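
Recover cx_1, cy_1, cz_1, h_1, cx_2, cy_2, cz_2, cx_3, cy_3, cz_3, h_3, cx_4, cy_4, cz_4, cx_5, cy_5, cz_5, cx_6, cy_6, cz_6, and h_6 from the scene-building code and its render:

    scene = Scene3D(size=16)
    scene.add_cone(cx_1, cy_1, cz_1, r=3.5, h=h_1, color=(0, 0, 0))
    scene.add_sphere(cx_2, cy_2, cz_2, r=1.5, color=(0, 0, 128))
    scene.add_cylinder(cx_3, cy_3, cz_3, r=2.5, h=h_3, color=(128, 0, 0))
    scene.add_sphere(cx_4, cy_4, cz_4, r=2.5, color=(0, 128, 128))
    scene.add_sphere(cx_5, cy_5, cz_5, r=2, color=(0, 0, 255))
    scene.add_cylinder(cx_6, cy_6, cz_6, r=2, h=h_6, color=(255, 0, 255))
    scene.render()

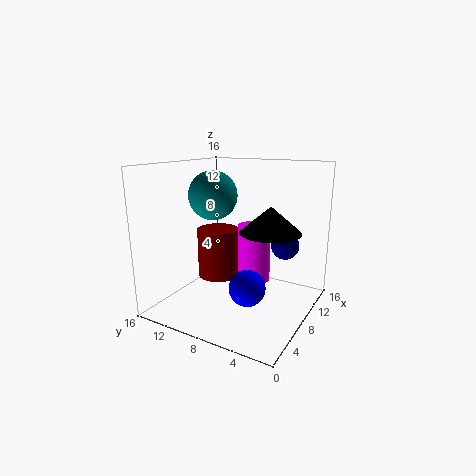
cx_1 = 10
cy_1 = 5
cz_1 = 8.5
h_1 = 3
cx_2 = 9.5
cy_2 = 3
cz_2 = 7.5
cx_3 = 10
cy_3 = 12
cz_3 = 2
h_3 = 6
cx_4 = 5.5
cy_4 = 9.5
cz_4 = 13
cx_5 = 6.5
cy_5 = 6
cz_5 = 3
cx_6 = 12
cy_6 = 8
cz_6 = 1.5
h_6 = 7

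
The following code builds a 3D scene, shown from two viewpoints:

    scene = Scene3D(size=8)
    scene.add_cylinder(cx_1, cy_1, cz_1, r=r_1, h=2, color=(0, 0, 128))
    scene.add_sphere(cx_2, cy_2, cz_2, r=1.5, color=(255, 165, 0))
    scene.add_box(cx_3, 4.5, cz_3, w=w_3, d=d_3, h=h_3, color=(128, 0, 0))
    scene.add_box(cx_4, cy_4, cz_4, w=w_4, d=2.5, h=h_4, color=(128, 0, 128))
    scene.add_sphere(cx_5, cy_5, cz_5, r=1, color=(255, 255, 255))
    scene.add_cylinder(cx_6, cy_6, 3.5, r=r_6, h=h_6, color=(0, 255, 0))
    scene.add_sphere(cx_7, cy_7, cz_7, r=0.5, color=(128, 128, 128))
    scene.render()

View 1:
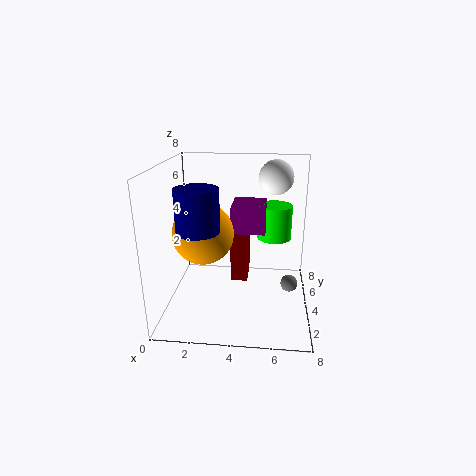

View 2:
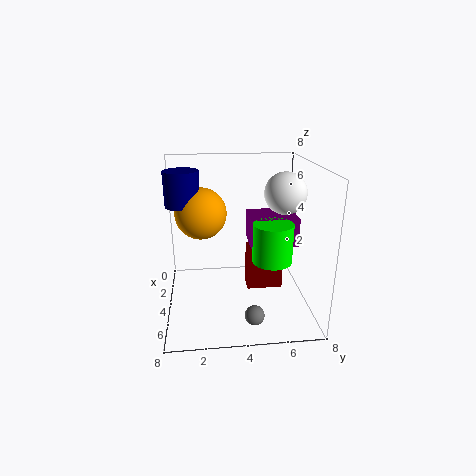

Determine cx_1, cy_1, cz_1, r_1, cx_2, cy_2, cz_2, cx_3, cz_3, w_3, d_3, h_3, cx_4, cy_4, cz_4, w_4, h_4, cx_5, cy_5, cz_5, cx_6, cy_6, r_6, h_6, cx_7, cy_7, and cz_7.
cx_1 = 2.5, cy_1 = 1, cz_1 = 5.5, r_1 = 1, cx_2 = 2.5, cy_2 = 2, cz_2 = 5, cx_3 = 3.5, cz_3 = 1, w_3 = 1, d_3 = 2, h_3 = 2.5, cx_4 = 3.5, cy_4 = 4.5, cz_4 = 4, w_4 = 2, h_4 = 1.5, cx_5 = 6, cy_5 = 6, cz_5 = 7, cx_6 = 6, cy_6 = 5.5, r_6 = 1, h_6 = 2, cx_7 = 7, cy_7 = 4.5, cz_7 = 1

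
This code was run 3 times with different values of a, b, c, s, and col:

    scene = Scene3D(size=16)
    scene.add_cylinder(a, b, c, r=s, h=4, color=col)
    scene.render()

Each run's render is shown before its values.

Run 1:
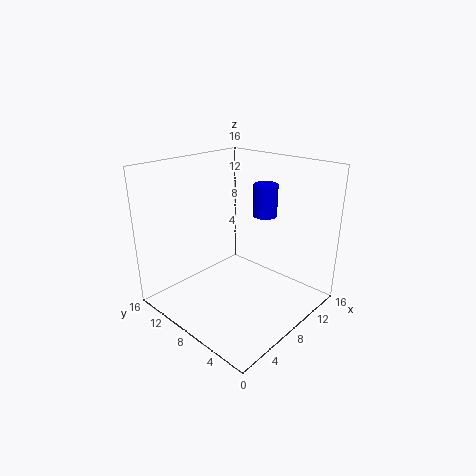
a = 14
b = 9
c = 8.75
s = 1.5
col = 'blue'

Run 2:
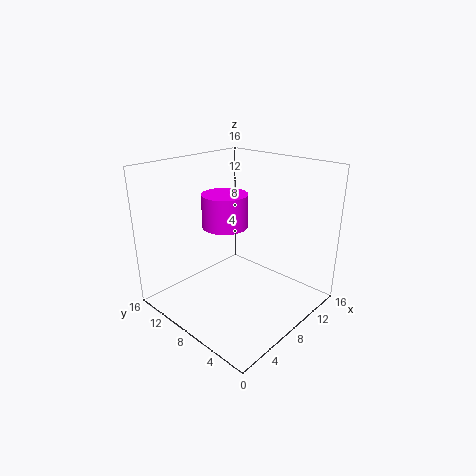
a = 9.5
b = 11.5
c = 8
s = 2.75
col = 'magenta'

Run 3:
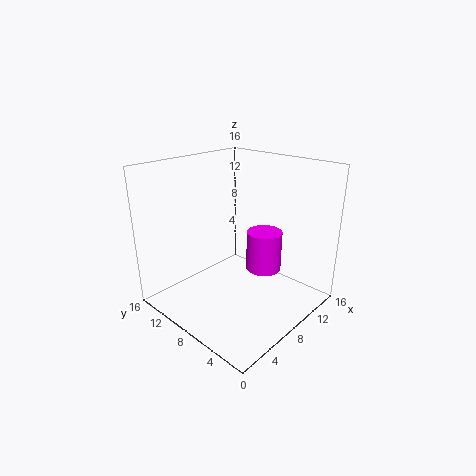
a = 7.25
b = 3.75
c = 6.25
s = 1.75
col = 'magenta'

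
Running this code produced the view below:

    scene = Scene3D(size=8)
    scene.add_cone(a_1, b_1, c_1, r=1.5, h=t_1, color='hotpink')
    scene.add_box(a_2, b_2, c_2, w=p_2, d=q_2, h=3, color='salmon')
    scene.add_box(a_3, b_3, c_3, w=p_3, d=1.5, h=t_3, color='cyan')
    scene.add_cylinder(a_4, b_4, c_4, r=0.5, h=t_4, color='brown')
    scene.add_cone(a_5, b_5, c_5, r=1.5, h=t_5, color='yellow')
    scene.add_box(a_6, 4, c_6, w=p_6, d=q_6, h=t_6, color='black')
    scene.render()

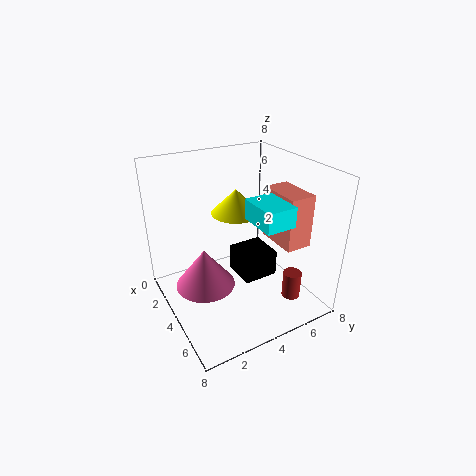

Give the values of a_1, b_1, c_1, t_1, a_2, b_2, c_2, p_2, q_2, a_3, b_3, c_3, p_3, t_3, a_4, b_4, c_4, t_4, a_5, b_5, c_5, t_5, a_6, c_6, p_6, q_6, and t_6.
a_1 = 5, b_1 = 1.5, c_1 = 2.5, t_1 = 2, a_2 = 3.5, b_2 = 6, c_2 = 3.5, p_2 = 2.5, q_2 = 1.5, a_3 = 5.5, b_3 = 3.5, c_3 = 6, p_3 = 2, t_3 = 1, a_4 = 6.5, b_4 = 6, c_4 = 1, t_4 = 1.5, a_5 = 2, b_5 = 5, c_5 = 4.5, t_5 = 1.5, a_6 = 3, c_6 = 1.5, p_6 = 2, q_6 = 2, t_6 = 1.5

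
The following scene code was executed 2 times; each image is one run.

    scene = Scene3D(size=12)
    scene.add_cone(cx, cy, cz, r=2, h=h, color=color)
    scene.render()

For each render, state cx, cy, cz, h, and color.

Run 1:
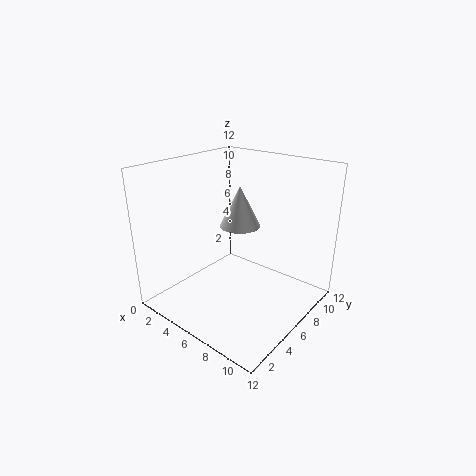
cx = 3, cy = 10, cz = 5, h = 4, color = 'white'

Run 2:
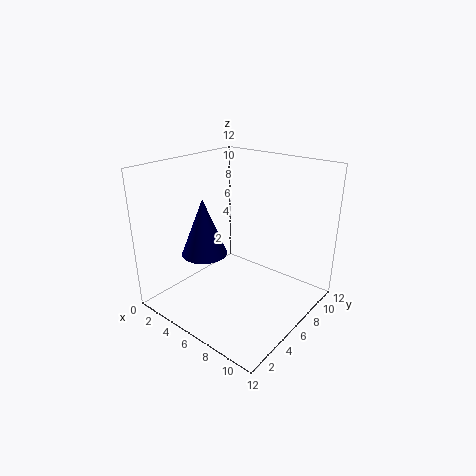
cx = 3, cy = 5, cz = 4, h = 5, color = 'navy'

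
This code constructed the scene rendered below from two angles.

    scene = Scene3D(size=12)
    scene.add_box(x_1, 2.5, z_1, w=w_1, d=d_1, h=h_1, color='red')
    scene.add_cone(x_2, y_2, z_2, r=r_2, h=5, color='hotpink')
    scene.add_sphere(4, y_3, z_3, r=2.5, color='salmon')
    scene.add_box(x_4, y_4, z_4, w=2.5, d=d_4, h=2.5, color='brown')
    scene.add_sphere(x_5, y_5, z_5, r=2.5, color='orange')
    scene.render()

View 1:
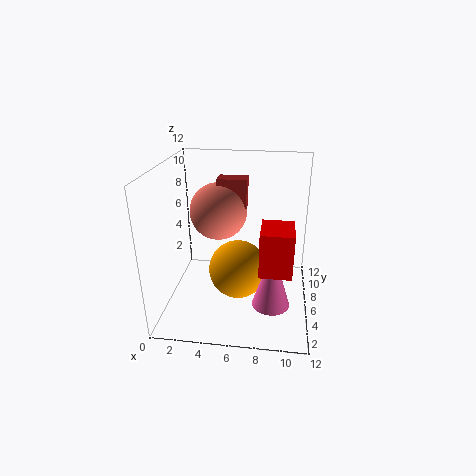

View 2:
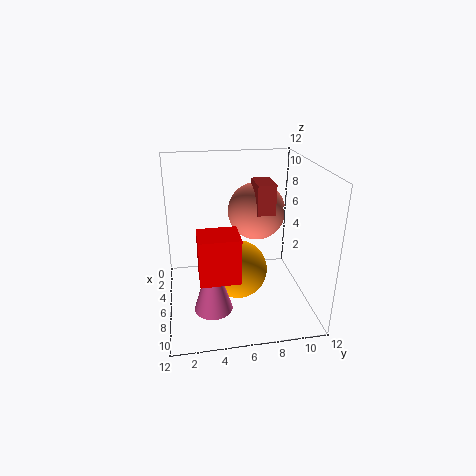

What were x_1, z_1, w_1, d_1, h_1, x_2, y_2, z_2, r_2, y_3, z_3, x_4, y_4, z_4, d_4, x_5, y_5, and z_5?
x_1 = 8, z_1 = 4.5, w_1 = 2.5, d_1 = 3, h_1 = 3.5, x_2 = 9, y_2 = 3.5, z_2 = 1.5, r_2 = 1.5, y_3 = 8, z_3 = 7.5, x_4 = 4, y_4 = 7.5, z_4 = 8, d_4 = 1.5, x_5 = 6, y_5 = 6, z_5 = 3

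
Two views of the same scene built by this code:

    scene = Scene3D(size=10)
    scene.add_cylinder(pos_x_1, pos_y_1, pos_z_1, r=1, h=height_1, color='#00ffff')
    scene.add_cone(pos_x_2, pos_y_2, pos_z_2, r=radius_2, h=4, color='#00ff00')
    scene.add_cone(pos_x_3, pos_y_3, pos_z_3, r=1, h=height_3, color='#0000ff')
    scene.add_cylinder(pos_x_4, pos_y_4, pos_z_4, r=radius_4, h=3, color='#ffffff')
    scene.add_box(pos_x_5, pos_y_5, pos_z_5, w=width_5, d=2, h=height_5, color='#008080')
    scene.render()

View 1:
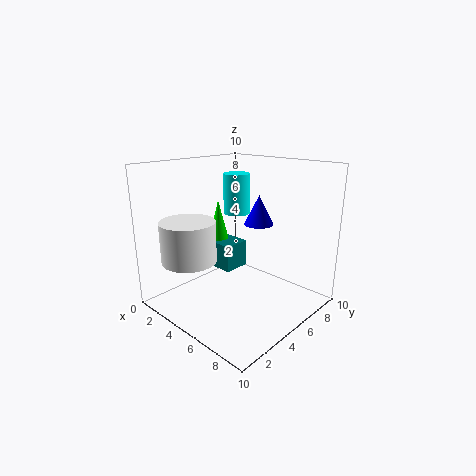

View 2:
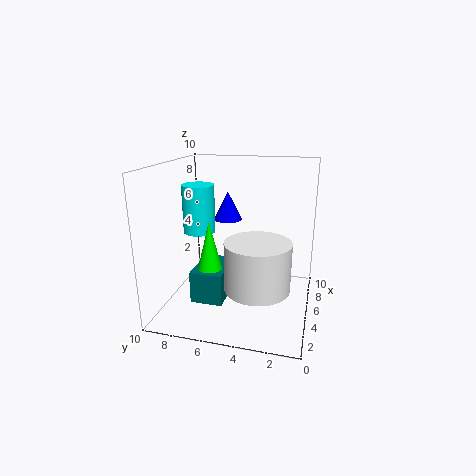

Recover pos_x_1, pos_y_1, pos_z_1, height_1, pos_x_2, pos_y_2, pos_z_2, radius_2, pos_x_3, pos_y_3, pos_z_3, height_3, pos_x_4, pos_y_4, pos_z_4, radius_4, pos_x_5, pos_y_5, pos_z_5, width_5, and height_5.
pos_x_1 = 3
pos_y_1 = 7
pos_z_1 = 6
height_1 = 3
pos_x_2 = 2
pos_y_2 = 6
pos_z_2 = 3
radius_2 = 1
pos_x_3 = 6
pos_y_3 = 6
pos_z_3 = 6
height_3 = 2
pos_x_4 = 2
pos_y_4 = 3
pos_z_4 = 3
radius_4 = 2
pos_x_5 = 1
pos_y_5 = 5
pos_z_5 = 2
width_5 = 3
height_5 = 2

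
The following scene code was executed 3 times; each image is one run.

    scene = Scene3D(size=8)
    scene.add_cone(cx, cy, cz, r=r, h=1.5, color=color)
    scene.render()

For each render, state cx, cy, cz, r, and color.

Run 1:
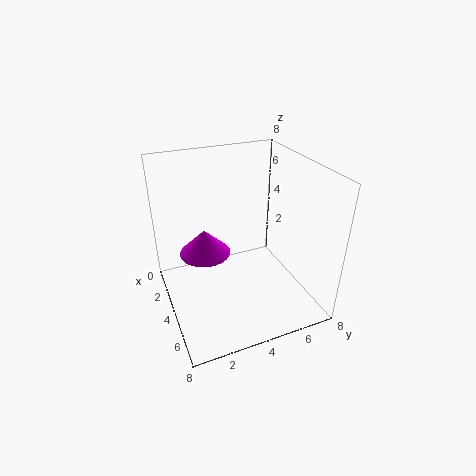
cx = 2.5
cy = 2.5
cz = 2.5
r = 1.5
color = 'magenta'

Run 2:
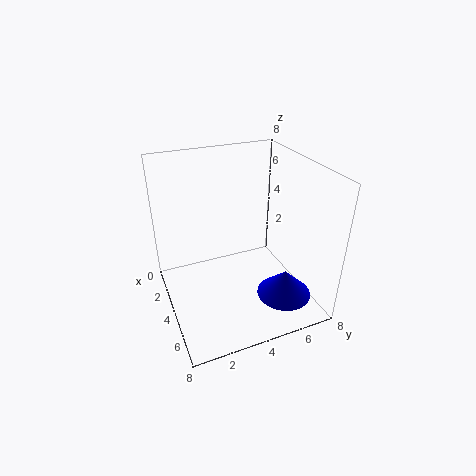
cx = 6
cy = 6
cz = 1
r = 1.5
color = 'blue'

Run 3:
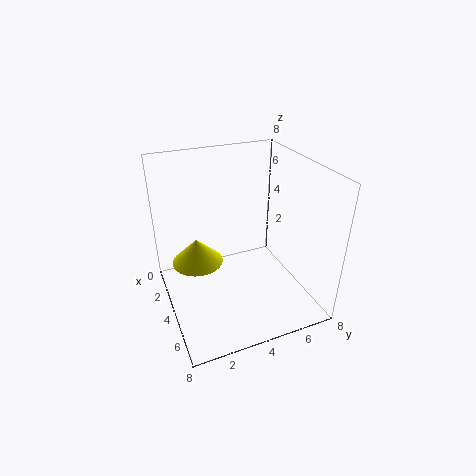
cx = 2.5
cy = 2
cz = 2
r = 1.5
color = 'yellow'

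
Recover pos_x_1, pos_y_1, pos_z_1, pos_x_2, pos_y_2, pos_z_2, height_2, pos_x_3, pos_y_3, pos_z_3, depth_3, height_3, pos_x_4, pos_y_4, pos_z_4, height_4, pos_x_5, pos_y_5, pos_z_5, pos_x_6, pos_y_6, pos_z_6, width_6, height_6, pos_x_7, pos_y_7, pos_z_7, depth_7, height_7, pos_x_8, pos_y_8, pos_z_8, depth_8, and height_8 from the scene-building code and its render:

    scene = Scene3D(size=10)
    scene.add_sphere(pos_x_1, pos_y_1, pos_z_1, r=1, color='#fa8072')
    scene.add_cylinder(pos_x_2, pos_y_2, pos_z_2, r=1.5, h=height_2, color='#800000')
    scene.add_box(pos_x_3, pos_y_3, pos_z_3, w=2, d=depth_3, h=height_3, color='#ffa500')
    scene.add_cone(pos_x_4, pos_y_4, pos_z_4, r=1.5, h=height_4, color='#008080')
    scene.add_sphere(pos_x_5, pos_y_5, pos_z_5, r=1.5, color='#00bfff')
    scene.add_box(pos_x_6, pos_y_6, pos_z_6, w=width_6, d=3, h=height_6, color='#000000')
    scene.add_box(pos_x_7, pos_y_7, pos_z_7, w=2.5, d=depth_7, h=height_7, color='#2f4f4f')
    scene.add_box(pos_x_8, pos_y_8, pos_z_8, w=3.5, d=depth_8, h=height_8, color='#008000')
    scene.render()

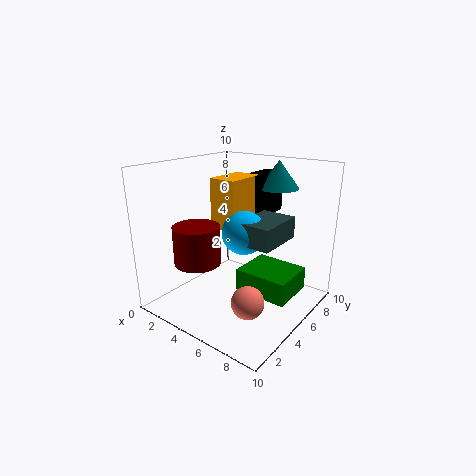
pos_x_1 = 8; pos_y_1 = 2; pos_z_1 = 2.5; pos_x_2 = 4; pos_y_2 = 2; pos_z_2 = 4; height_2 = 2.5; pos_x_3 = 3; pos_y_3 = 4.5; pos_z_3 = 5.5; depth_3 = 3; height_3 = 3.5; pos_x_4 = 6; pos_y_4 = 8.5; pos_z_4 = 8; height_4 = 2; pos_x_5 = 5.5; pos_y_5 = 5; pos_z_5 = 5.5; pos_x_6 = 4; pos_y_6 = 7; pos_z_6 = 6; width_6 = 1.5; height_6 = 3; pos_x_7 = 5.5; pos_y_7 = 4; pos_z_7 = 5; depth_7 = 3.5; height_7 = 1.5; pos_x_8 = 6; pos_y_8 = 3.5; pos_z_8 = 2; depth_8 = 3; height_8 = 1.5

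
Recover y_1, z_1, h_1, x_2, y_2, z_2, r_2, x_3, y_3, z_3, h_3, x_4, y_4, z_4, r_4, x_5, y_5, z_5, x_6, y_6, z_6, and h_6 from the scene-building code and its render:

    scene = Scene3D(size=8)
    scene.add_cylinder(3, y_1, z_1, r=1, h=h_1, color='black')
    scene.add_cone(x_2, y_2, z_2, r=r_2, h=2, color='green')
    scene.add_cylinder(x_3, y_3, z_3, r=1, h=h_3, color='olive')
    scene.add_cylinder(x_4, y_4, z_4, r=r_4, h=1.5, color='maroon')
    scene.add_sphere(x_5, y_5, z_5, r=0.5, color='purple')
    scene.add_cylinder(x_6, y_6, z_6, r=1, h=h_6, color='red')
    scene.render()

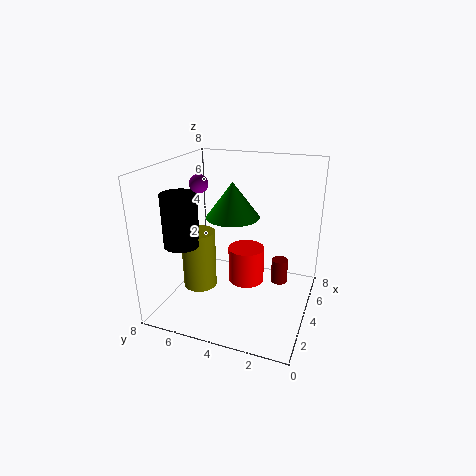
y_1 = 7
z_1 = 3.5
h_1 = 3
x_2 = 4.5
y_2 = 4.5
z_2 = 5
r_2 = 1.5
x_3 = 4
y_3 = 6.5
z_3 = 0.5
h_3 = 3.5
x_4 = 6
y_4 = 2
z_4 = 0.5
r_4 = 0.5
x_5 = 3.5
y_5 = 6
z_5 = 7
x_6 = 4
y_6 = 3.5
z_6 = 1.5
h_6 = 2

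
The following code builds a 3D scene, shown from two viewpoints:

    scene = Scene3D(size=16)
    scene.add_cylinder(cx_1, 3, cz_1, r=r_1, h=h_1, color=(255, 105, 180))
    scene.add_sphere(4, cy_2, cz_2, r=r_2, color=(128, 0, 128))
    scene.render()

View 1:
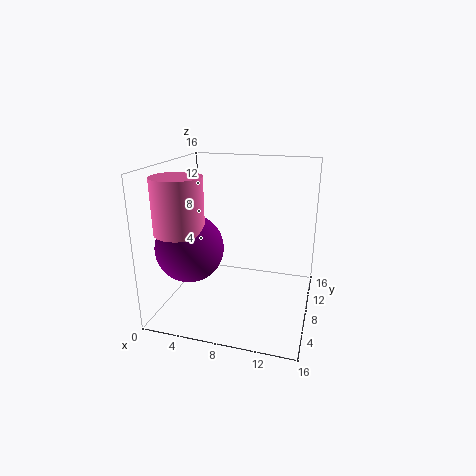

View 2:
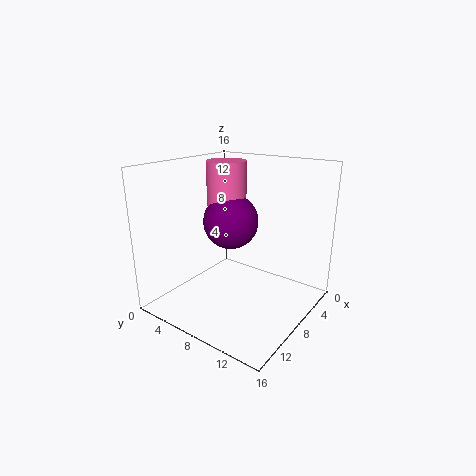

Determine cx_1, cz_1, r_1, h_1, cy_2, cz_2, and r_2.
cx_1 = 3.5; cz_1 = 10; r_1 = 2.5; h_1 = 5.5; cy_2 = 4; cz_2 = 8; r_2 = 3.5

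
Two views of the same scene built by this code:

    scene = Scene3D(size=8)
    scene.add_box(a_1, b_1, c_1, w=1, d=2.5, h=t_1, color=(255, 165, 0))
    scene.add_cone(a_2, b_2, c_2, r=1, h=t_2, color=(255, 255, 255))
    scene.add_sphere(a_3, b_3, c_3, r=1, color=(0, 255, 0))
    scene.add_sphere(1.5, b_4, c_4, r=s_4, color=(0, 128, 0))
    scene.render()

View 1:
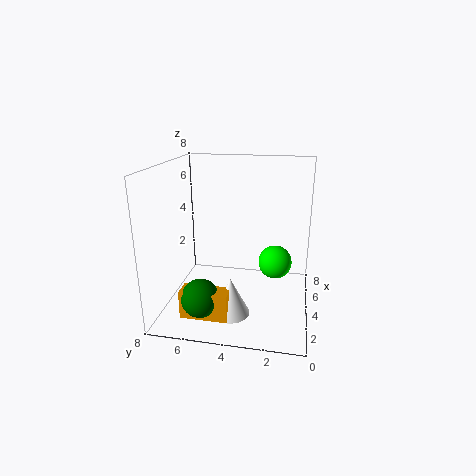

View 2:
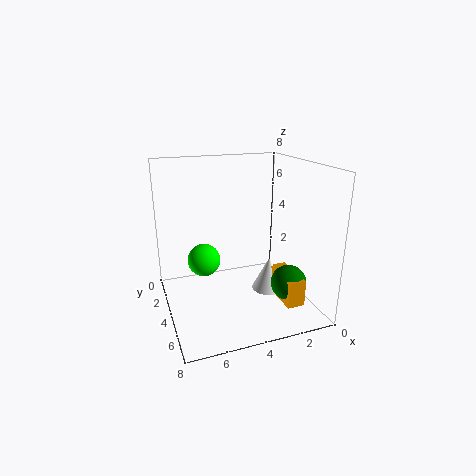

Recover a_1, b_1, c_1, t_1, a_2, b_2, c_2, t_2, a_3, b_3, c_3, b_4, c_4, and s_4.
a_1 = 1
b_1 = 4
c_1 = 0.5
t_1 = 1.5
a_2 = 2
b_2 = 4
c_2 = 0.5
t_2 = 2
a_3 = 5.5
b_3 = 2
c_3 = 2
b_4 = 5.5
c_4 = 1.5
s_4 = 1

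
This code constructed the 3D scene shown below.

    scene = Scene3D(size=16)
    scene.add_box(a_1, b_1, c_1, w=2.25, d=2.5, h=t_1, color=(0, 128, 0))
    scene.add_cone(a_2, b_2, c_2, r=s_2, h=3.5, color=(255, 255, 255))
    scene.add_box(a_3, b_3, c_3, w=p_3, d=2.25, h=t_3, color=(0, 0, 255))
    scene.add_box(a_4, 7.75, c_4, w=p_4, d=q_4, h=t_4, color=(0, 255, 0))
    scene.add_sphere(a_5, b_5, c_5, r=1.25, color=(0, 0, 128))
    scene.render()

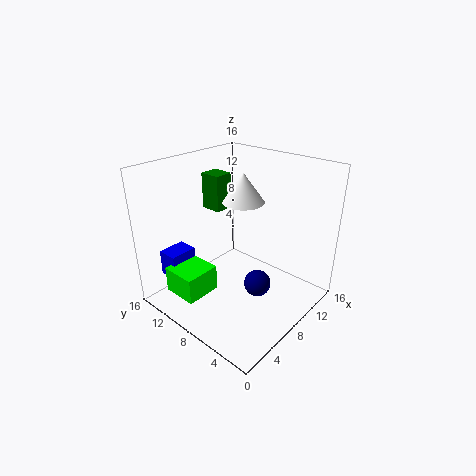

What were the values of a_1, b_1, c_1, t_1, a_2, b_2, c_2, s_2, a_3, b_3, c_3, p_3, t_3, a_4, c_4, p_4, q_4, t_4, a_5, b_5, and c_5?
a_1 = 8.75, b_1 = 11.75, c_1 = 9.75, t_1 = 4.25, a_2 = 11.25, b_2 = 10, c_2 = 10.75, s_2 = 2.5, a_3 = 1.25, b_3 = 11, c_3 = 4.5, p_3 = 3, t_3 = 2.75, a_4 = 0.5, c_4 = 3.5, p_4 = 3.75, q_4 = 3.75, t_4 = 2.75, a_5 = 4.5, b_5 = 2.5, c_5 = 6.5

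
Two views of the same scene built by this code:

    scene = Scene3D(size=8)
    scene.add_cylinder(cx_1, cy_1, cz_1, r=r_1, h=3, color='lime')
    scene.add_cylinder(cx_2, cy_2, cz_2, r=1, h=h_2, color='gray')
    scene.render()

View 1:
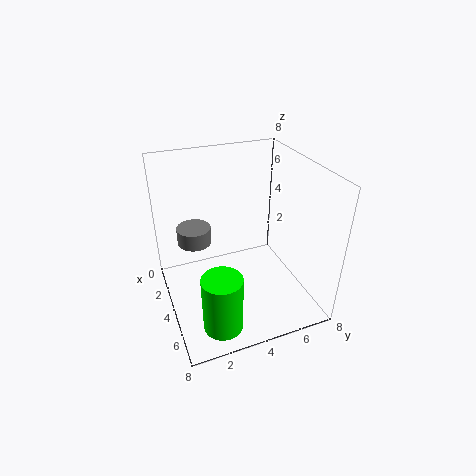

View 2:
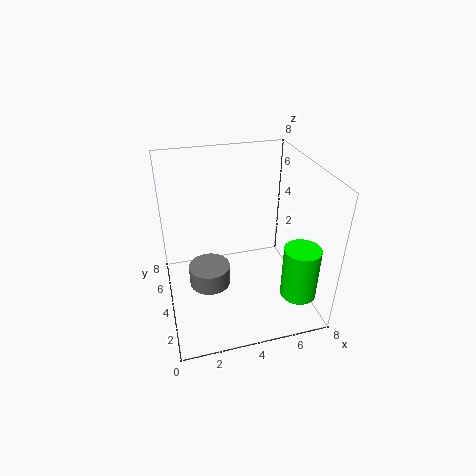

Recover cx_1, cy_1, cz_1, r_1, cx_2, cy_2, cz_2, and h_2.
cx_1 = 7; cy_1 = 2; cz_1 = 1; r_1 = 1; cx_2 = 2; cy_2 = 2; cz_2 = 3; h_2 = 1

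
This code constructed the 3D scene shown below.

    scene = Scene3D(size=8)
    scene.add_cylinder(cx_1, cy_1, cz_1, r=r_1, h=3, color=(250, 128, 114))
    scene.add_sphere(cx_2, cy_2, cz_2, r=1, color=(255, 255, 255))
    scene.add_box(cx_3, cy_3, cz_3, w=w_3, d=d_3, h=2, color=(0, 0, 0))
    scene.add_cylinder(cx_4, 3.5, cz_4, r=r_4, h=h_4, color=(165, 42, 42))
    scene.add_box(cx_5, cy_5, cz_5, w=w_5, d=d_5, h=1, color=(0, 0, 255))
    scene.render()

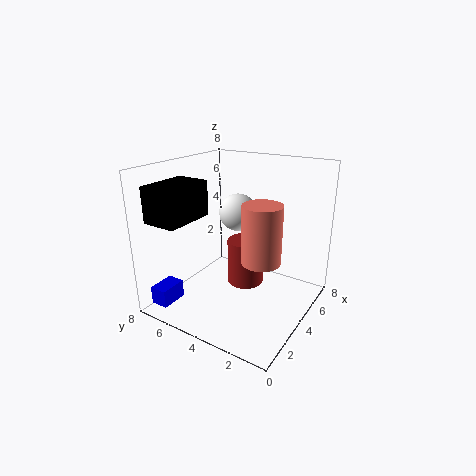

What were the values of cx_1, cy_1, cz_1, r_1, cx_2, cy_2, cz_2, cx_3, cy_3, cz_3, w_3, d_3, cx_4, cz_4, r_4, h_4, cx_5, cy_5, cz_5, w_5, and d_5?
cx_1 = 3
cy_1 = 2
cz_1 = 3.5
r_1 = 1
cx_2 = 4
cy_2 = 4
cz_2 = 5.5
cx_3 = 1
cy_3 = 6
cz_3 = 5
w_3 = 3
d_3 = 2
cx_4 = 4
cz_4 = 1.5
r_4 = 1
h_4 = 2.5
cx_5 = 0.5
cy_5 = 6.5
cz_5 = 0.5
w_5 = 1.5
d_5 = 1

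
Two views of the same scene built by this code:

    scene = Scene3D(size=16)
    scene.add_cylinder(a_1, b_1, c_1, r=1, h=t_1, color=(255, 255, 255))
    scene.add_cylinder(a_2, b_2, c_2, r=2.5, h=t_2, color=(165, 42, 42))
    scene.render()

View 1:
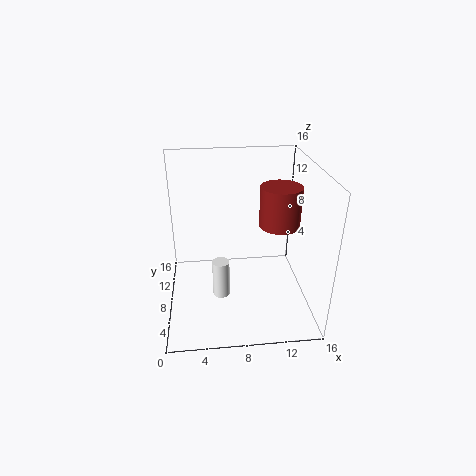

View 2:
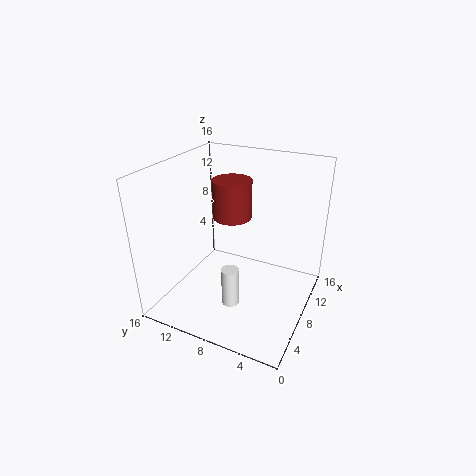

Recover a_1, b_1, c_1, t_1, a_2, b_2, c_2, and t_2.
a_1 = 6
b_1 = 8
c_1 = 0.5
t_1 = 4.5
a_2 = 13.5
b_2 = 11.5
c_2 = 7.5
t_2 = 5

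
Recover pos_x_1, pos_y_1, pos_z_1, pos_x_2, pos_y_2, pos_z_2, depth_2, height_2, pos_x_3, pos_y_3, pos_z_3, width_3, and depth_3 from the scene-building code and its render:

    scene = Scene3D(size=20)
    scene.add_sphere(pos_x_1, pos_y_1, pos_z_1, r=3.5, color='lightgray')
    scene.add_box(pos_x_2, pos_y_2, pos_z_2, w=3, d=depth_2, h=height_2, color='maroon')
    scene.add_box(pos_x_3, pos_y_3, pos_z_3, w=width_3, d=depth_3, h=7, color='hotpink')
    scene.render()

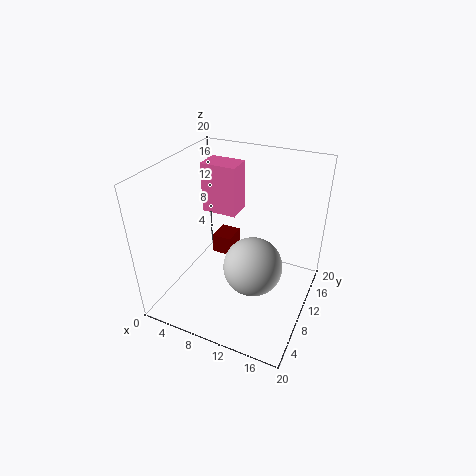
pos_x_1 = 14.5
pos_y_1 = 4.5
pos_z_1 = 10.5
pos_x_2 = 4.5
pos_y_2 = 12.5
pos_z_2 = 4.5
depth_2 = 3.5
height_2 = 3
pos_x_3 = 4
pos_y_3 = 11
pos_z_3 = 12.5
width_3 = 5
depth_3 = 3.5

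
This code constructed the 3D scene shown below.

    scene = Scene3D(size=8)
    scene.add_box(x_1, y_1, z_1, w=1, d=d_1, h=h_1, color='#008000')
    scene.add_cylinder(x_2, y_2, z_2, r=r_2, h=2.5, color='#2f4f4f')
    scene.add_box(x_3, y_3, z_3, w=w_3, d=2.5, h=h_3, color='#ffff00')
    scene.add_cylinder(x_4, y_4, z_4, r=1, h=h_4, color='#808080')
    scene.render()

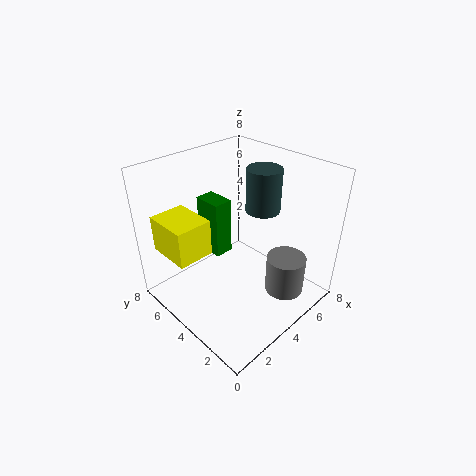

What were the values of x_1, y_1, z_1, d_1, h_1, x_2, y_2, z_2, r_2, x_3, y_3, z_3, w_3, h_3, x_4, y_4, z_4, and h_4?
x_1 = 2.5
y_1 = 4
z_1 = 3.5
d_1 = 1.5
h_1 = 3
x_2 = 6
y_2 = 4
z_2 = 5
r_2 = 1
x_3 = 0.5
y_3 = 4.5
z_3 = 3.5
w_3 = 2
h_3 = 2
x_4 = 4.5
y_4 = 1
z_4 = 2
h_4 = 2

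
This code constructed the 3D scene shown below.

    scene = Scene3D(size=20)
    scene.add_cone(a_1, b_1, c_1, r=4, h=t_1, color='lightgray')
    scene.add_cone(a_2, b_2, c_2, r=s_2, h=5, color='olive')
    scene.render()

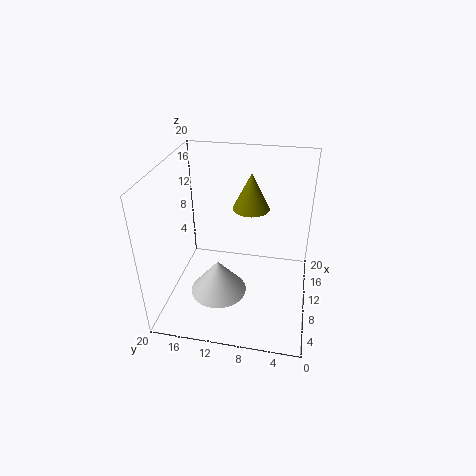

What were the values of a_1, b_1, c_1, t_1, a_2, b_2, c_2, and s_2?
a_1 = 8, b_1 = 12.5, c_1 = 2, t_1 = 5, a_2 = 11.5, b_2 = 8.5, c_2 = 14, s_2 = 2.5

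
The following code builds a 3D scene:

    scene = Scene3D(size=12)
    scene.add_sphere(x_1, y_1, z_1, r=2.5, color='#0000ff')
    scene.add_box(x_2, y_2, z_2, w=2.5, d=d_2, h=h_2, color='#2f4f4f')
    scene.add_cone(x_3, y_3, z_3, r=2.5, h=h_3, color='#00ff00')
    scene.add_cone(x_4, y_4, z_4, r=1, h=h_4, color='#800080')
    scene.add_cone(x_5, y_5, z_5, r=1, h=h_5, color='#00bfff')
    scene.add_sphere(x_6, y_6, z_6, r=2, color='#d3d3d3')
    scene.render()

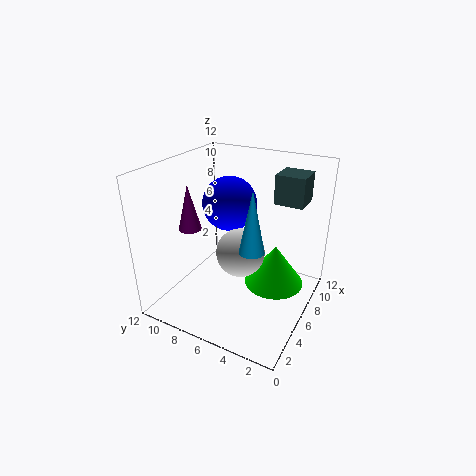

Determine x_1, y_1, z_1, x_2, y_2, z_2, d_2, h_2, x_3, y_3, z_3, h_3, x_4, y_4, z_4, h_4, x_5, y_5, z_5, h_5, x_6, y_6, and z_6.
x_1 = 9; y_1 = 8.5; z_1 = 7.5; x_2 = 8.5; y_2 = 1.5; z_2 = 8.5; d_2 = 2.5; h_2 = 2.5; x_3 = 7; y_3 = 3; z_3 = 2; h_3 = 3.5; x_4 = 5.5; y_4 = 10.5; z_4 = 6; h_4 = 4; x_5 = 4.5; y_5 = 4; z_5 = 6; h_5 = 5; x_6 = 5.5; y_6 = 5.5; z_6 = 5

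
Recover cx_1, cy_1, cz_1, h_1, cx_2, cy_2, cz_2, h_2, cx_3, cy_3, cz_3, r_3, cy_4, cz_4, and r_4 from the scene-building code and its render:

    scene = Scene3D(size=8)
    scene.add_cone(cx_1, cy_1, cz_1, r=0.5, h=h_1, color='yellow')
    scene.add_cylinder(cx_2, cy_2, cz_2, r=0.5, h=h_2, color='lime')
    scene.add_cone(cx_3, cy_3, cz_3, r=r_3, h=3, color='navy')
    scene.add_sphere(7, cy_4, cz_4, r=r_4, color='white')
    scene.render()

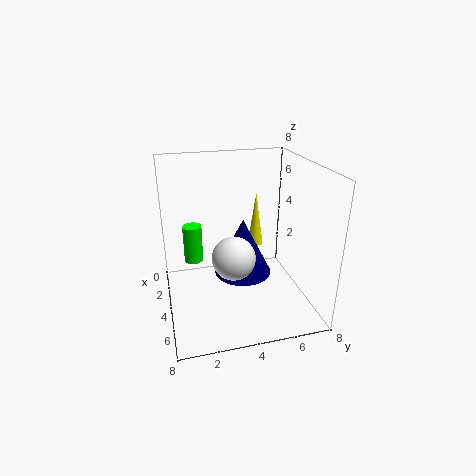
cx_1 = 1
cy_1 = 6
cz_1 = 2
h_1 = 3.5
cx_2 = 4
cy_2 = 1.5
cz_2 = 3
h_2 = 2
cx_3 = 5
cy_3 = 4
cz_3 = 2.5
r_3 = 1.5
cy_4 = 3
cz_4 = 4.5
r_4 = 1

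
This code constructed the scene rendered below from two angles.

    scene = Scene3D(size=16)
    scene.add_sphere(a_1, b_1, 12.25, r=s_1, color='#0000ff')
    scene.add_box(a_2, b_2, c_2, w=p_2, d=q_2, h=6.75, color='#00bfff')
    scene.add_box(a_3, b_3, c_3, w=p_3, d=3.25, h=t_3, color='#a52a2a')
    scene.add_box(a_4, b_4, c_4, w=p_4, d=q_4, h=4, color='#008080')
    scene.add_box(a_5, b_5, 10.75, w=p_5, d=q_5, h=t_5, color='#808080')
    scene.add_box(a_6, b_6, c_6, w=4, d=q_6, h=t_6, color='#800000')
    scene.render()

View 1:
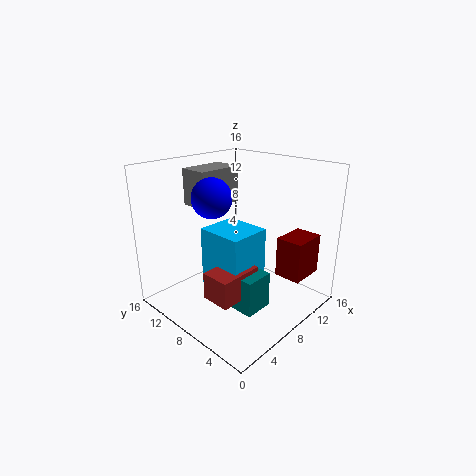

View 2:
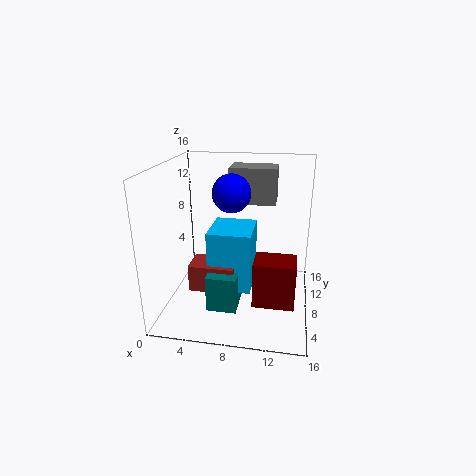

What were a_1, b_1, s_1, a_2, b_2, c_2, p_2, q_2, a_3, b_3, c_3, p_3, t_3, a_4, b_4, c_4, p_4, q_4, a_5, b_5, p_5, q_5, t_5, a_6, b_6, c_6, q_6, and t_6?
a_1 = 6.75
b_1 = 10.75
s_1 = 2.25
a_2 = 5
b_2 = 5.5
c_2 = 2.5
p_2 = 4.75
q_2 = 5.25
a_3 = 3
b_3 = 5
c_3 = 2.5
p_3 = 5
t_3 = 3
a_4 = 5.25
b_4 = 3.75
c_4 = 1
p_4 = 3.25
q_4 = 5.25
a_5 = 6.25
b_5 = 11.5
p_5 = 5.5
q_5 = 3.5
t_5 = 4.25
a_6 = 10.5
b_6 = 1.5
c_6 = 3.75
q_6 = 3
t_6 = 4.5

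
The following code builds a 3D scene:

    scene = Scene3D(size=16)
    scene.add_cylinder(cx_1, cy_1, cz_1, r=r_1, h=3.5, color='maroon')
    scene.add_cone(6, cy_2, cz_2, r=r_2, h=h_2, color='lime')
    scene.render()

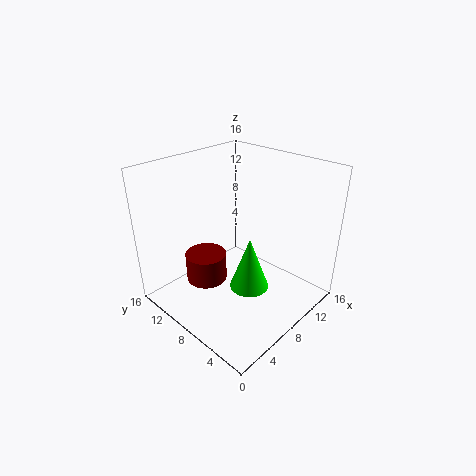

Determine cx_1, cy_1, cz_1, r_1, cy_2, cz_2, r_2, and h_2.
cx_1 = 7, cy_1 = 12.5, cz_1 = 1, r_1 = 2.5, cy_2 = 4.5, cz_2 = 4.5, r_2 = 2, h_2 = 5.5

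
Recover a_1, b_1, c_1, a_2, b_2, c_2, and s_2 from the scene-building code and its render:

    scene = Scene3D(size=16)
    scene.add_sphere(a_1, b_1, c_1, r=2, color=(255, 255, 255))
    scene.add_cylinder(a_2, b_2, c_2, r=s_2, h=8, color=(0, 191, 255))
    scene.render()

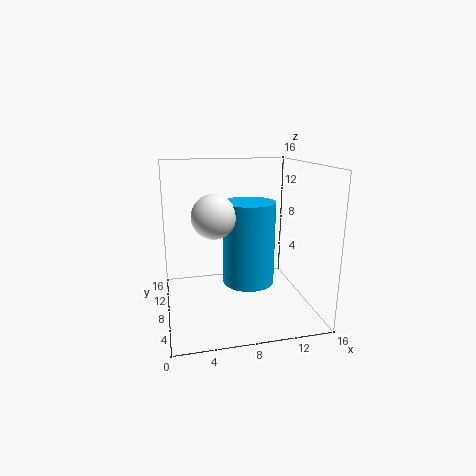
a_1 = 4.5; b_1 = 2.5; c_1 = 12; a_2 = 8; b_2 = 3.5; c_2 = 5; s_2 = 2.5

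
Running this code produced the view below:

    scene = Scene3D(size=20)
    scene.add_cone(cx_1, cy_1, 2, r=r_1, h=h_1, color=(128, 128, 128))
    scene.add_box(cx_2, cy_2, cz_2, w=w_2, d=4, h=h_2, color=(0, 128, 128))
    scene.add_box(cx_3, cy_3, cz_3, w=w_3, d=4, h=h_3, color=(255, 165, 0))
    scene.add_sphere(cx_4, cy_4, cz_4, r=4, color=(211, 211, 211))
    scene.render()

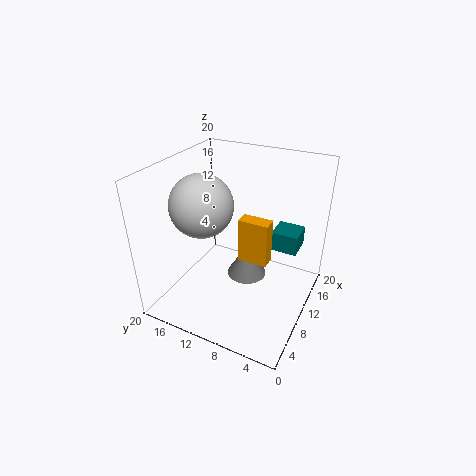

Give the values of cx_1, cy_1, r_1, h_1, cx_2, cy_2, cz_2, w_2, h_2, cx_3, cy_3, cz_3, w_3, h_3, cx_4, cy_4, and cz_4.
cx_1 = 13; cy_1 = 10; r_1 = 3; h_1 = 5; cx_2 = 15; cy_2 = 3; cz_2 = 6; w_2 = 4; h_2 = 3; cx_3 = 8; cy_3 = 5; cz_3 = 8; w_3 = 2; h_3 = 6; cx_4 = 6; cy_4 = 13; cz_4 = 16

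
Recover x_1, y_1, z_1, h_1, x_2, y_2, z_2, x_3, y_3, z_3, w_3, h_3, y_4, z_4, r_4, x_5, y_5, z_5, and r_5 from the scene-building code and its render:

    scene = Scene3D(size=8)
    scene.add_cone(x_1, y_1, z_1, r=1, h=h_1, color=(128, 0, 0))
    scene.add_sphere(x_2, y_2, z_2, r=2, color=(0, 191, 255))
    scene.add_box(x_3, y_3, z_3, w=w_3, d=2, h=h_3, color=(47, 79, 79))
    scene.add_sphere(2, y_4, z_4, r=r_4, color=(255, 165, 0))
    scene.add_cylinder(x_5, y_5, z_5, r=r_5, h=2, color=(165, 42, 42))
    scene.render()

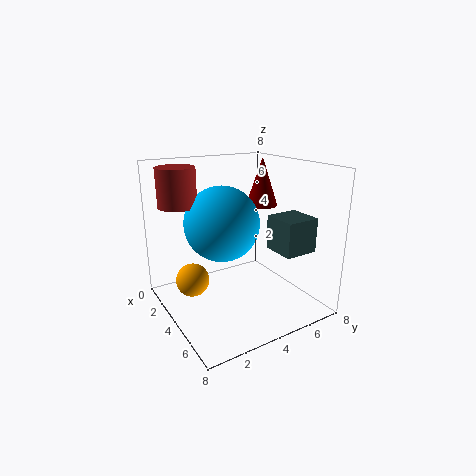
x_1 = 2, y_1 = 7, z_1 = 5, h_1 = 3, x_2 = 4, y_2 = 3, z_2 = 5, x_3 = 4, y_3 = 6, z_3 = 3, w_3 = 2, h_3 = 2, y_4 = 2, z_4 = 1, r_4 = 1, x_5 = 3, y_5 = 1, z_5 = 6, r_5 = 1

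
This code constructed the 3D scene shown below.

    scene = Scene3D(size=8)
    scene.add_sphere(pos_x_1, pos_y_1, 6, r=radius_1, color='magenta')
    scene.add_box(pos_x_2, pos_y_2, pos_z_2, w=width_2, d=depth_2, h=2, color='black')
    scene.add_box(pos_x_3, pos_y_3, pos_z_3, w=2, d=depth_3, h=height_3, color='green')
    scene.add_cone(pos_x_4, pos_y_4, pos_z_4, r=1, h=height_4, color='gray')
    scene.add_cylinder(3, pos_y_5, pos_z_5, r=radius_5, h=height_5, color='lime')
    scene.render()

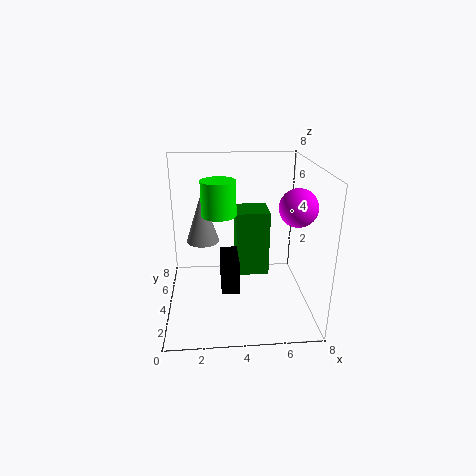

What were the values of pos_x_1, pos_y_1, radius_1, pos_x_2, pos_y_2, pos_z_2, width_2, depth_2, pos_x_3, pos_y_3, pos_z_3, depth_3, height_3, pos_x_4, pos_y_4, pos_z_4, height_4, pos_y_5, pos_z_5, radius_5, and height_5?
pos_x_1 = 7; pos_y_1 = 3; radius_1 = 1; pos_x_2 = 3; pos_y_2 = 3; pos_z_2 = 1; width_2 = 1; depth_2 = 2; pos_x_3 = 4; pos_y_3 = 5; pos_z_3 = 1; depth_3 = 2; height_3 = 4; pos_x_4 = 2; pos_y_4 = 6; pos_z_4 = 3; height_4 = 3; pos_y_5 = 5; pos_z_5 = 5; radius_5 = 1; height_5 = 2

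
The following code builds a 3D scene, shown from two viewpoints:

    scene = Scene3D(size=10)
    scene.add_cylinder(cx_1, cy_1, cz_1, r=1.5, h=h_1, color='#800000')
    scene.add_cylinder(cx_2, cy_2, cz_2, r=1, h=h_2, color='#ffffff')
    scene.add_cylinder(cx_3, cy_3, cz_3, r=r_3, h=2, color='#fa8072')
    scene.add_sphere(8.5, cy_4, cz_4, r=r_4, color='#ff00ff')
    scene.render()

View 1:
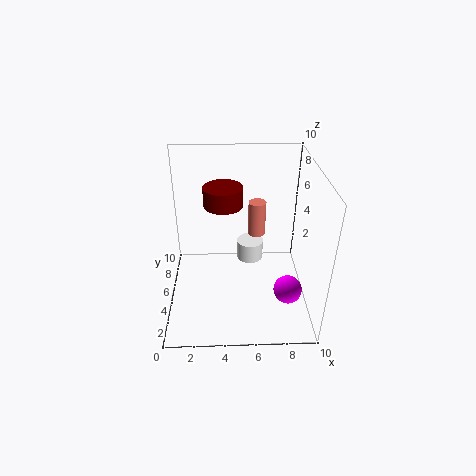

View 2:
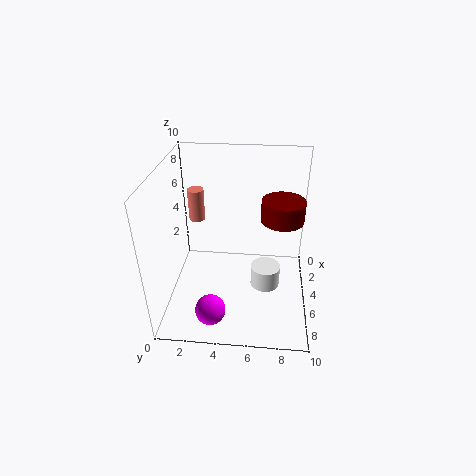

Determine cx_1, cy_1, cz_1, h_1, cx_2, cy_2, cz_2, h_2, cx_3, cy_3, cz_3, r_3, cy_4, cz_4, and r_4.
cx_1 = 4, cy_1 = 8, cz_1 = 6, h_1 = 1.5, cx_2 = 6, cy_2 = 7, cz_2 = 2, h_2 = 1.5, cx_3 = 6, cy_3 = 2.5, cz_3 = 7, r_3 = 0.5, cy_4 = 3.5, cz_4 = 1.5, r_4 = 1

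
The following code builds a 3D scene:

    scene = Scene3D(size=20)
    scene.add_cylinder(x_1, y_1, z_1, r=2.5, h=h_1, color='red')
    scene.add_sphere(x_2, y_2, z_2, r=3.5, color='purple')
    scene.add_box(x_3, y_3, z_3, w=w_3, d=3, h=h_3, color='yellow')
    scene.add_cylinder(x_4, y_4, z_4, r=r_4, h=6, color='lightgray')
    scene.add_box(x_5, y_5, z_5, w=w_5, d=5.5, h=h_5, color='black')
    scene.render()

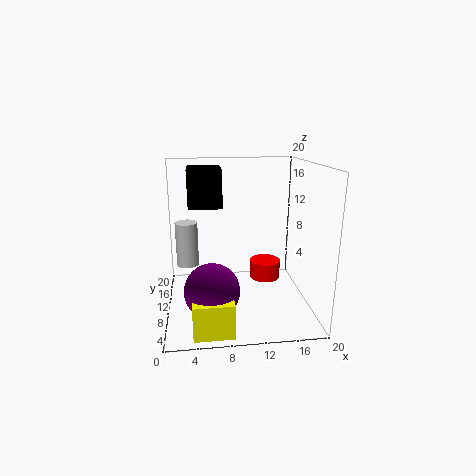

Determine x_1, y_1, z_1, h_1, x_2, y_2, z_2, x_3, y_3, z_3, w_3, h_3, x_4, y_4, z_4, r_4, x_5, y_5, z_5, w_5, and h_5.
x_1 = 15.5; y_1 = 17; z_1 = 0.5; h_1 = 3; x_2 = 6; y_2 = 4.5; z_2 = 5; x_3 = 3.5; y_3 = 0.5; z_3 = 0.5; w_3 = 5; h_3 = 4.5; x_4 = 3; y_4 = 10; z_4 = 6.5; r_4 = 1.5; x_5 = 3.5; y_5 = 4.5; z_5 = 15.5; w_5 = 4; h_5 = 4.5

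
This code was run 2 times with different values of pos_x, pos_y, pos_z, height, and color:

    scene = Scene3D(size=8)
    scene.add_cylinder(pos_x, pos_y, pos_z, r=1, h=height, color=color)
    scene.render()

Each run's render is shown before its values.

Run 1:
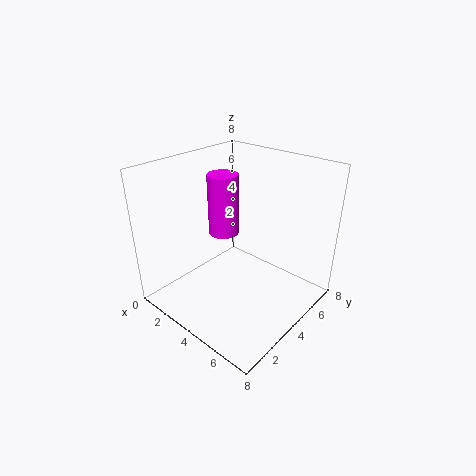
pos_x = 1
pos_y = 6
pos_z = 2.5
height = 4
color = 'magenta'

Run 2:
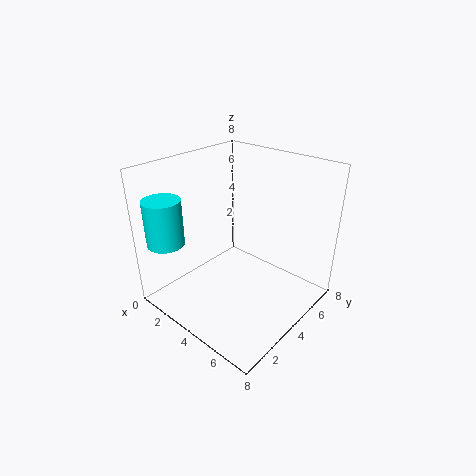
pos_x = 1.5
pos_y = 1
pos_z = 4
height = 2.5
color = 'cyan'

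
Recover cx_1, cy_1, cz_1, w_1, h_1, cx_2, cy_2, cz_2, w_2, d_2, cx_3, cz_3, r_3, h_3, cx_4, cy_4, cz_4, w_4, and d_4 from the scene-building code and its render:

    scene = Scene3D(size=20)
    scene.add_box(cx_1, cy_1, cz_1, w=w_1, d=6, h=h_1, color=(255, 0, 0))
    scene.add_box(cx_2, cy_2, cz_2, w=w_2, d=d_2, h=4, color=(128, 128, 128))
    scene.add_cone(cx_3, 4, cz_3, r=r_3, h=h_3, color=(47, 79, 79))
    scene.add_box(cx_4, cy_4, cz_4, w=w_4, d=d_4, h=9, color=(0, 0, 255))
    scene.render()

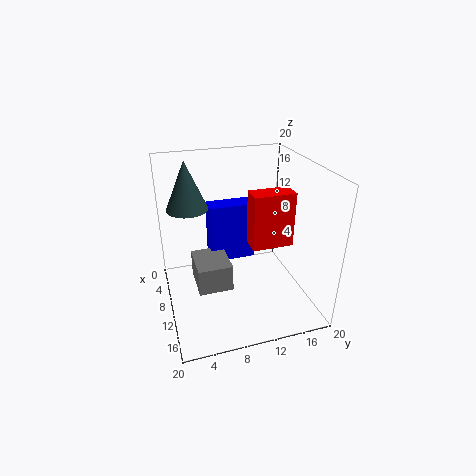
cx_1 = 8; cy_1 = 12; cz_1 = 8; w_1 = 3; h_1 = 8; cx_2 = 5; cy_2 = 4; cz_2 = 2; w_2 = 6; d_2 = 5; cx_3 = 5; cz_3 = 13; r_3 = 3; h_3 = 7; cx_4 = 3; cy_4 = 7; cz_4 = 4; w_4 = 3; d_4 = 7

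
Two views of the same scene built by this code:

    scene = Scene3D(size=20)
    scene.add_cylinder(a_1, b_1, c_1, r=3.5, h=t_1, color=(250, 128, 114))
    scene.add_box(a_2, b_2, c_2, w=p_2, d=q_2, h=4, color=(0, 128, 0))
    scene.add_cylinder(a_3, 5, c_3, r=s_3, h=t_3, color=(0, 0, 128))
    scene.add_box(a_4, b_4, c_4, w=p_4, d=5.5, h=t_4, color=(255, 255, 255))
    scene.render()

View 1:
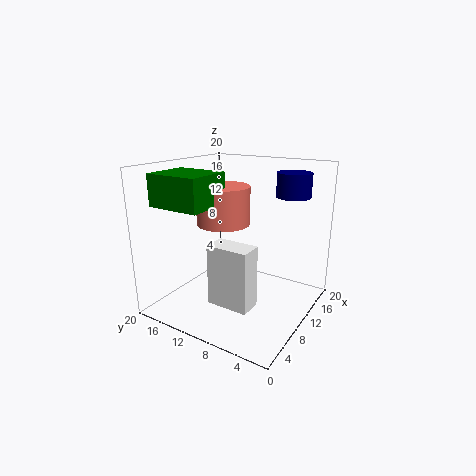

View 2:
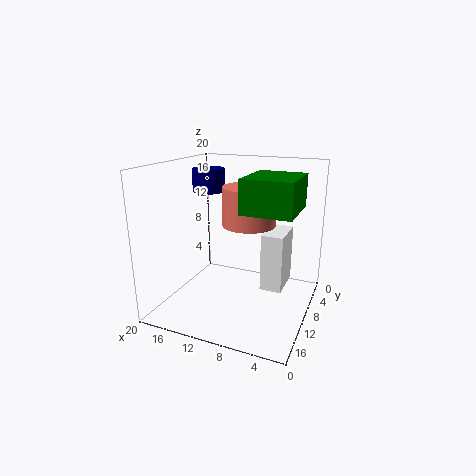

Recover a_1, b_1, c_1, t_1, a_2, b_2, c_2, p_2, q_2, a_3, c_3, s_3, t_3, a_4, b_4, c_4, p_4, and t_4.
a_1 = 8, b_1 = 11, c_1 = 12.5, t_1 = 5, a_2 = 1, b_2 = 10, c_2 = 15.5, p_2 = 6, q_2 = 7, a_3 = 17, c_3 = 15, s_3 = 2.5, t_3 = 3.5, a_4 = 3.5, b_4 = 5, c_4 = 3, p_4 = 3, t_4 = 8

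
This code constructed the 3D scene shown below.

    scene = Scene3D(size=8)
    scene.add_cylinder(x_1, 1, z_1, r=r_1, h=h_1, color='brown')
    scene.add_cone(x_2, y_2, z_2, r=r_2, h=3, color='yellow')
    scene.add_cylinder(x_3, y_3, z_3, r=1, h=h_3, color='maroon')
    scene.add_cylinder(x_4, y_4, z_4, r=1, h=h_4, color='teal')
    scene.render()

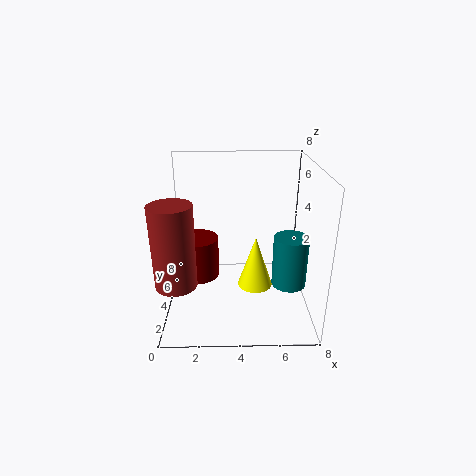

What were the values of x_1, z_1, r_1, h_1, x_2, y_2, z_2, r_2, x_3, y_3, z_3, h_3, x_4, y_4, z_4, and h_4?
x_1 = 1; z_1 = 3; r_1 = 1; h_1 = 4; x_2 = 5; y_2 = 4; z_2 = 1; r_2 = 1; x_3 = 2; y_3 = 2; z_3 = 3; h_3 = 2; x_4 = 7; y_4 = 4; z_4 = 1; h_4 = 3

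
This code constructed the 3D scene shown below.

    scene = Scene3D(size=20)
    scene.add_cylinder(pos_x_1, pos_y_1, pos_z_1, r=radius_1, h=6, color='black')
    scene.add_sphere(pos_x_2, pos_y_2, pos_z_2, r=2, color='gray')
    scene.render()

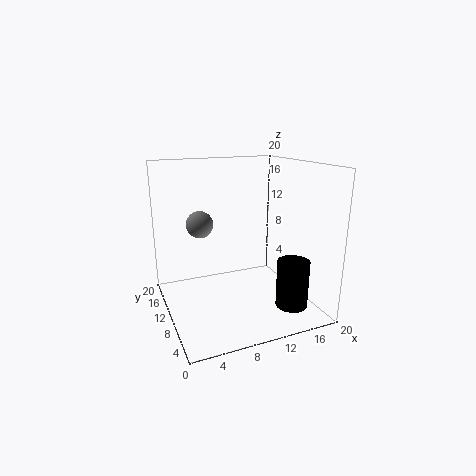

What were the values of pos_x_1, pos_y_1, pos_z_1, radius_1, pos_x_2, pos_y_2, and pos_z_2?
pos_x_1 = 14, pos_y_1 = 2, pos_z_1 = 3, radius_1 = 2, pos_x_2 = 6, pos_y_2 = 15, pos_z_2 = 11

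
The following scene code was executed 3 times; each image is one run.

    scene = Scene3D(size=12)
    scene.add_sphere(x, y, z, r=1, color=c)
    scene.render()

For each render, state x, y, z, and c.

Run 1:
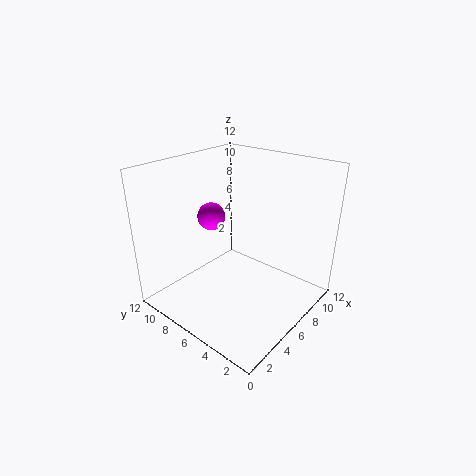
x = 3, y = 6, z = 9, c = 'magenta'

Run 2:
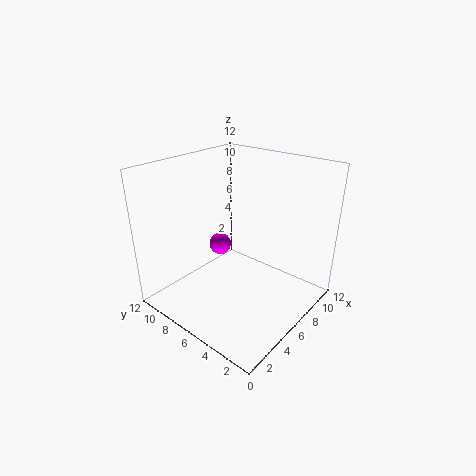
x = 7, y = 9, z = 4, c = 'magenta'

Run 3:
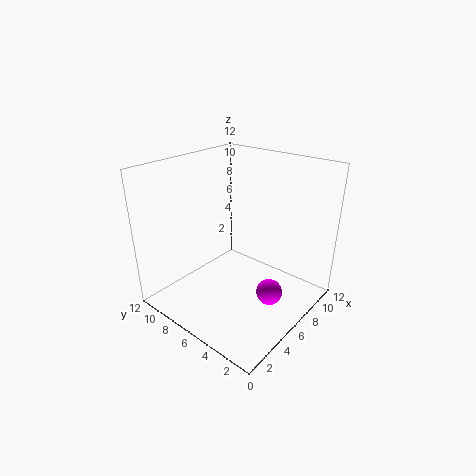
x = 5, y = 2, z = 3, c = 'magenta'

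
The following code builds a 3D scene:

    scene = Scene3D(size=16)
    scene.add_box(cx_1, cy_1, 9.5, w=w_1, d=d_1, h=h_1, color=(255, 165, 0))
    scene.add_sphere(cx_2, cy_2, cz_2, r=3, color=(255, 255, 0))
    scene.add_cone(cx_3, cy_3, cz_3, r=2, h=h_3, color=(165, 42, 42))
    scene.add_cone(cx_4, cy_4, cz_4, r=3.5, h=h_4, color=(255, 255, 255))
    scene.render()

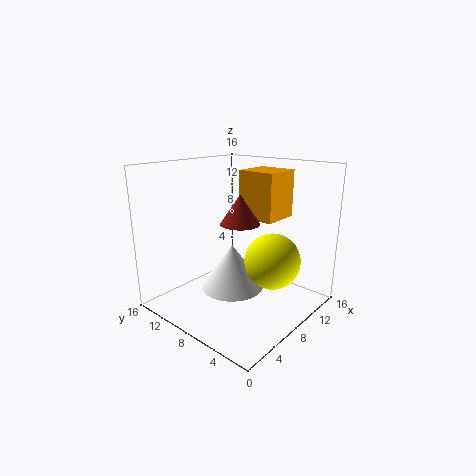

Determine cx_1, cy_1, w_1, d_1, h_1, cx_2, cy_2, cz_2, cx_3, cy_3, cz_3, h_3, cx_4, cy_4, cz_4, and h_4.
cx_1 = 10.5; cy_1 = 5.5; w_1 = 4.5; d_1 = 4.5; h_1 = 5.5; cx_2 = 9; cy_2 = 4; cz_2 = 6; cx_3 = 6; cy_3 = 6; cz_3 = 10.5; h_3 = 3; cx_4 = 7; cy_4 = 8; cz_4 = 2.5; h_4 = 5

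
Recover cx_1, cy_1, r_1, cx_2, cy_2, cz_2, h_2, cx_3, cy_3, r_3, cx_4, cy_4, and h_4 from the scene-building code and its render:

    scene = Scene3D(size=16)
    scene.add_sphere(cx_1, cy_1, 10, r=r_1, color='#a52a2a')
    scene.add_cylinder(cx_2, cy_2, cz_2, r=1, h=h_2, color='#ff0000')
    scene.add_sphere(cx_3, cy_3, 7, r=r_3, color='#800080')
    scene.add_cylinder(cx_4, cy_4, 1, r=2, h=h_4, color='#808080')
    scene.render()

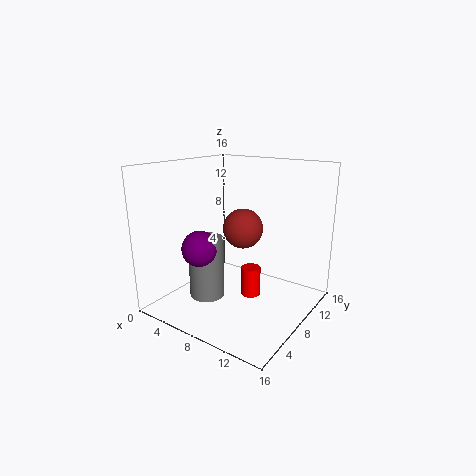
cx_1 = 10; cy_1 = 6; r_1 = 2; cx_2 = 11; cy_2 = 6; cz_2 = 3; h_2 = 3; cx_3 = 5; cy_3 = 5; r_3 = 2; cx_4 = 5; cy_4 = 6; h_4 = 7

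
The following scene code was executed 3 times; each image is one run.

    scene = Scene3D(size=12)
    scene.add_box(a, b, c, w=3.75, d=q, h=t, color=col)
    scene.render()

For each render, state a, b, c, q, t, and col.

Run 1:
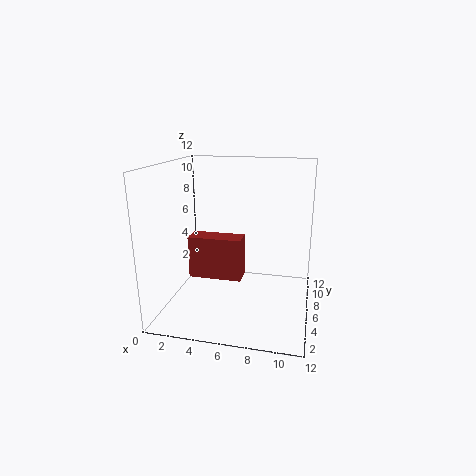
a = 3.5; b = 1.25; c = 4.5; q = 1.5; t = 3; col = 'brown'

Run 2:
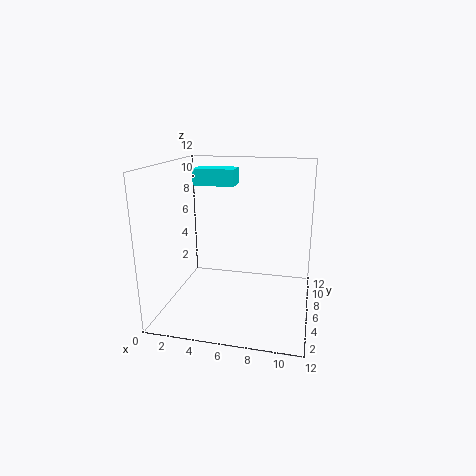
a = 1.25; b = 8.5; c = 9.75; q = 2.25; t = 1.5; col = 'cyan'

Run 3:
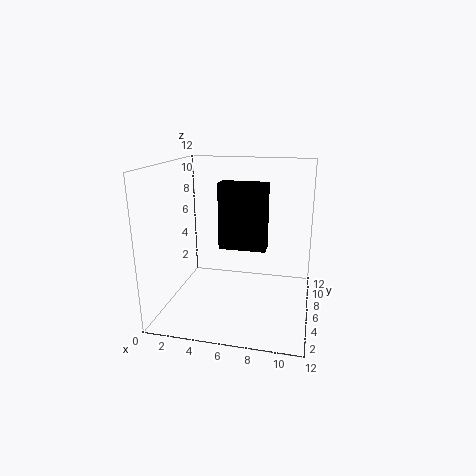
a = 4.75; b = 4.5; c = 5.5; q = 1.5; t = 5.25; col = 'black'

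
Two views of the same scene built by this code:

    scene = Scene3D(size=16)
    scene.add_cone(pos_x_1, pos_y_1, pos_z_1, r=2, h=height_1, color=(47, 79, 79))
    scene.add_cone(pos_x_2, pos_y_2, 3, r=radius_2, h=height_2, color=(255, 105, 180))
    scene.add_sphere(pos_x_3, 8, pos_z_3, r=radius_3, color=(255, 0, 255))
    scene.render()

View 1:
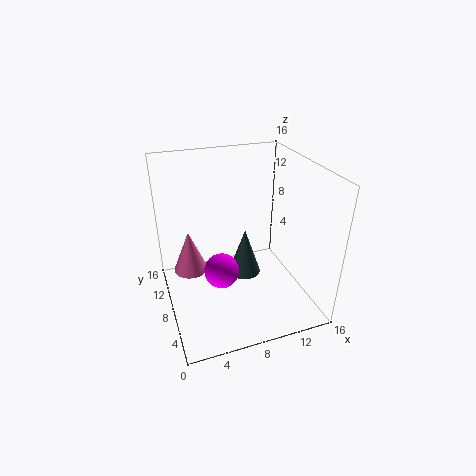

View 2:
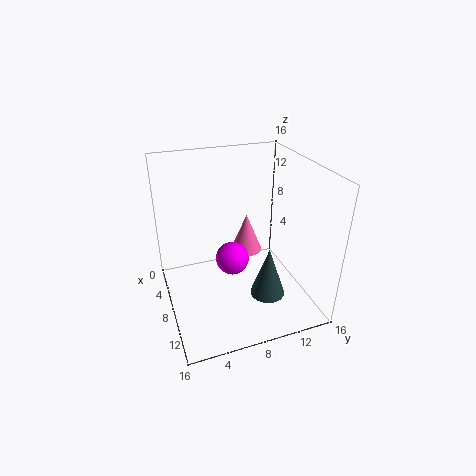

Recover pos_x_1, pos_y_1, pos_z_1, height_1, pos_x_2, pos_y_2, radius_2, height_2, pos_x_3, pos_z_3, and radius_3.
pos_x_1 = 10; pos_y_1 = 11; pos_z_1 = 1; height_1 = 6; pos_x_2 = 3; pos_y_2 = 11; radius_2 = 2; height_2 = 5; pos_x_3 = 6; pos_z_3 = 4; radius_3 = 2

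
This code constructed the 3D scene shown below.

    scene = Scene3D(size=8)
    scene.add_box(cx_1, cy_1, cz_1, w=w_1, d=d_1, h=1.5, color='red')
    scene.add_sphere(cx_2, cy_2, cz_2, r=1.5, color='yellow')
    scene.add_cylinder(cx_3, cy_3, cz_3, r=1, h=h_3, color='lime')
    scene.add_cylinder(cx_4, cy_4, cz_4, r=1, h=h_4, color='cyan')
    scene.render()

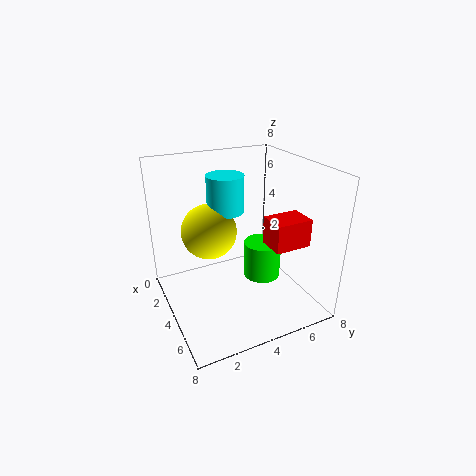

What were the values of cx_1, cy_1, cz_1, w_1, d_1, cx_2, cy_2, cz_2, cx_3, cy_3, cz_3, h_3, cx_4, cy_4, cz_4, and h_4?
cx_1 = 5
cy_1 = 5
cz_1 = 4
w_1 = 1.5
d_1 = 2
cx_2 = 3.5
cy_2 = 2.5
cz_2 = 4.5
cx_3 = 5
cy_3 = 5
cz_3 = 2
h_3 = 2
cx_4 = 3.5
cy_4 = 3.5
cz_4 = 5.5
h_4 = 2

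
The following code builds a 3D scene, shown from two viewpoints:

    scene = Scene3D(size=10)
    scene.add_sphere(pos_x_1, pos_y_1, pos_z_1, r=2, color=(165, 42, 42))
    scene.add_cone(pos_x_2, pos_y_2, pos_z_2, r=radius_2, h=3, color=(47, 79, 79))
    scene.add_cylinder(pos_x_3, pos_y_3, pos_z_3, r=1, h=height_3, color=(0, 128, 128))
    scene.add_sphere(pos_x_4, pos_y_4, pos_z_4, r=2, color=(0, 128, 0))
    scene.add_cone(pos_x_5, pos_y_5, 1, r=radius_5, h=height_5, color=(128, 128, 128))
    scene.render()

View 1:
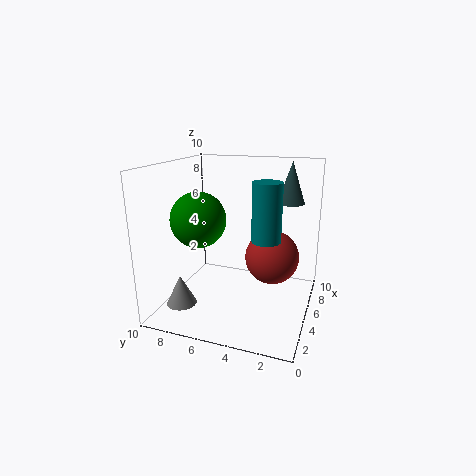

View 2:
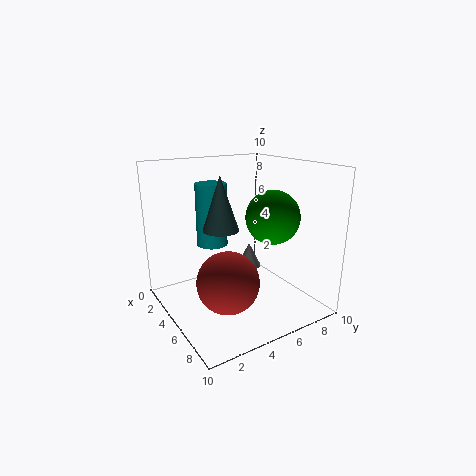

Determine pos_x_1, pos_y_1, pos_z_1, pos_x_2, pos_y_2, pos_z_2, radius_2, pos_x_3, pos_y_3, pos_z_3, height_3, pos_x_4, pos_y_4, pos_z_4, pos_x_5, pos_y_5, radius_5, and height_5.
pos_x_1 = 7
pos_y_1 = 3
pos_z_1 = 3
pos_x_2 = 8
pos_y_2 = 2
pos_z_2 = 7
radius_2 = 1
pos_x_3 = 5
pos_y_3 = 3
pos_z_3 = 5
height_3 = 4
pos_x_4 = 5
pos_y_4 = 8
pos_z_4 = 6
pos_x_5 = 2
pos_y_5 = 8
radius_5 = 1
height_5 = 2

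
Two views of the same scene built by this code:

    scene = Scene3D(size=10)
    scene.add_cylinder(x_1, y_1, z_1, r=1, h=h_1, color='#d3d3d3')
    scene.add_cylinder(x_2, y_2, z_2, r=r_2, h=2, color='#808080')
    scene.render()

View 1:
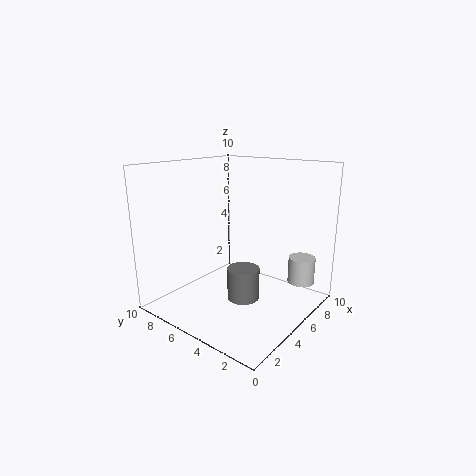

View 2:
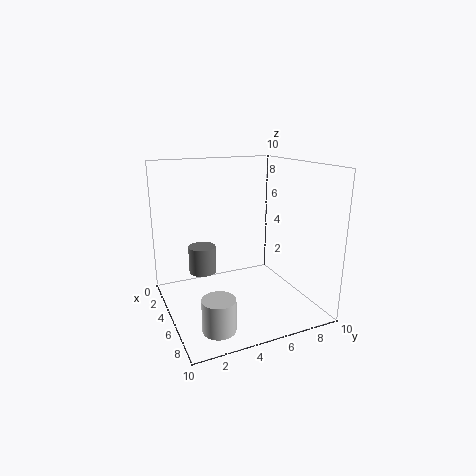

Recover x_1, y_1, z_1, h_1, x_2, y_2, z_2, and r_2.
x_1 = 9, y_1 = 2, z_1 = 1, h_1 = 2, x_2 = 3, y_2 = 3, z_2 = 2, r_2 = 1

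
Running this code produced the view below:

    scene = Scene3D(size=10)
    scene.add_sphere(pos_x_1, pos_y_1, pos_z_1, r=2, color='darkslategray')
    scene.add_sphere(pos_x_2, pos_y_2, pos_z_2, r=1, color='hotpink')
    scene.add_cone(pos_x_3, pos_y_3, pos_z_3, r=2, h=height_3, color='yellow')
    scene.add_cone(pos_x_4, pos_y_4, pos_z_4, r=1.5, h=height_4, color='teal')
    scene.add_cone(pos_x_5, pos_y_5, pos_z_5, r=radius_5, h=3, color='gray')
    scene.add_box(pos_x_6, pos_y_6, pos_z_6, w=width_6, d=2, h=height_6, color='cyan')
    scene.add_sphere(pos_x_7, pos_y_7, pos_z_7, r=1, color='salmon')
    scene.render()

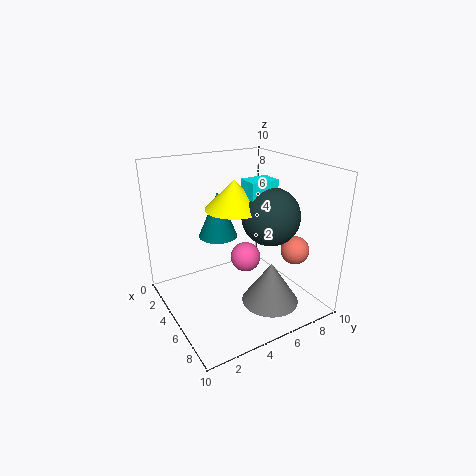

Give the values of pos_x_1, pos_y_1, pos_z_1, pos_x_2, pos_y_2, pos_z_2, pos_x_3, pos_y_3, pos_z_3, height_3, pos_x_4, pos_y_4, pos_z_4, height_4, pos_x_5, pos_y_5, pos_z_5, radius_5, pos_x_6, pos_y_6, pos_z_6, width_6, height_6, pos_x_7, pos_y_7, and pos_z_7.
pos_x_1 = 6; pos_y_1 = 7; pos_z_1 = 6.5; pos_x_2 = 6; pos_y_2 = 5; pos_z_2 = 4; pos_x_3 = 4.5; pos_y_3 = 5; pos_z_3 = 7; height_3 = 2; pos_x_4 = 2; pos_y_4 = 5; pos_z_4 = 4; height_4 = 3.5; pos_x_5 = 7; pos_y_5 = 6.5; pos_z_5 = 0.5; radius_5 = 2; pos_x_6 = 4.5; pos_y_6 = 5.5; pos_z_6 = 7; width_6 = 1.5; height_6 = 2; pos_x_7 = 7; pos_y_7 = 8.5; pos_z_7 = 4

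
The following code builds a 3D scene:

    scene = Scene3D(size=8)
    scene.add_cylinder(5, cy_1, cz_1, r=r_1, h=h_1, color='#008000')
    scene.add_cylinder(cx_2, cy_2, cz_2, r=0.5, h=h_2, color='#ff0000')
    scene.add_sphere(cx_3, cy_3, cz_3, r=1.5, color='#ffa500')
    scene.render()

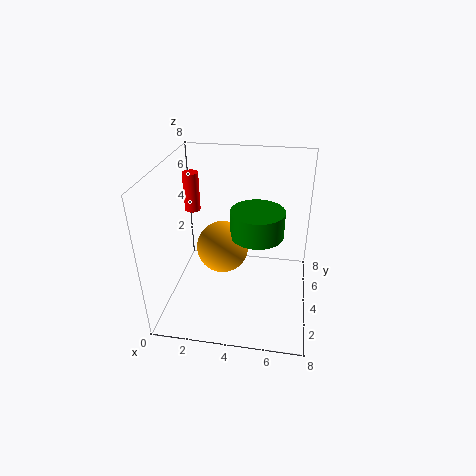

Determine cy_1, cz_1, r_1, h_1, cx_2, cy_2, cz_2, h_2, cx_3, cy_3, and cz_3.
cy_1 = 4.5; cz_1 = 4; r_1 = 1.5; h_1 = 1.5; cx_2 = 0.5; cy_2 = 7; cz_2 = 4; h_2 = 2.5; cx_3 = 3; cy_3 = 4.5; cz_3 = 3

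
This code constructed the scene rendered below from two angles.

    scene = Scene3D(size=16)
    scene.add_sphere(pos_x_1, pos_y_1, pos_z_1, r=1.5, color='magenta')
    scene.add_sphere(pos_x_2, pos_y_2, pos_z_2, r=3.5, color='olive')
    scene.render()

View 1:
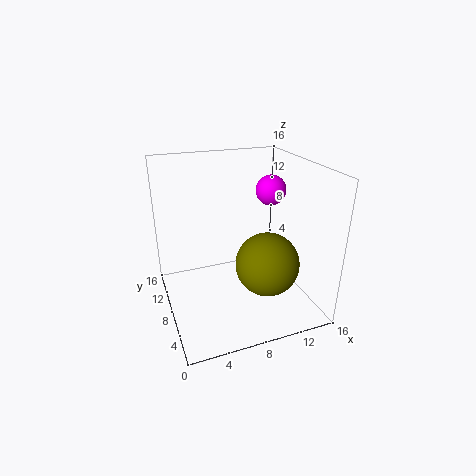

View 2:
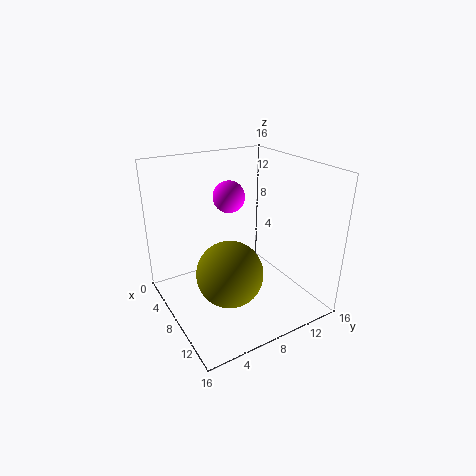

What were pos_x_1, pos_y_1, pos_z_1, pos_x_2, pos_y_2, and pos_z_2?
pos_x_1 = 10.5, pos_y_1 = 5.5, pos_z_1 = 14, pos_x_2 = 10.5, pos_y_2 = 5.5, pos_z_2 = 5.5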